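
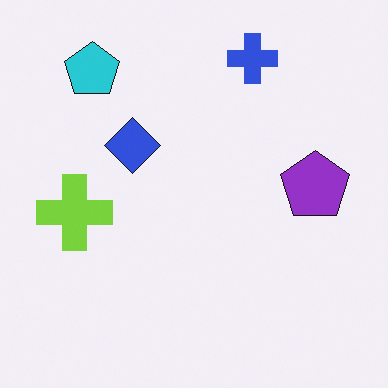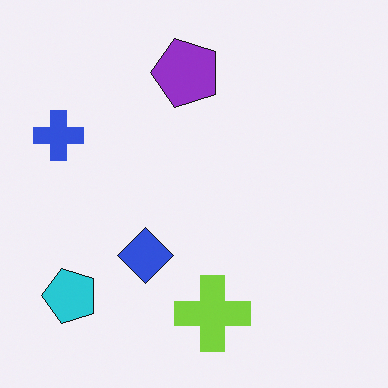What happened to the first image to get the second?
The transformation is: rotated 90° counter-clockwise.

The cyan pentagon sits in the top-left of the first image and the bottom-left of the second — consistent with a whole-image 90° counter-clockwise rotation.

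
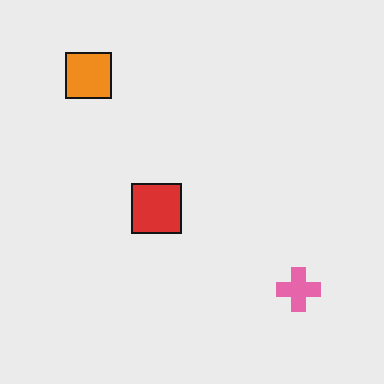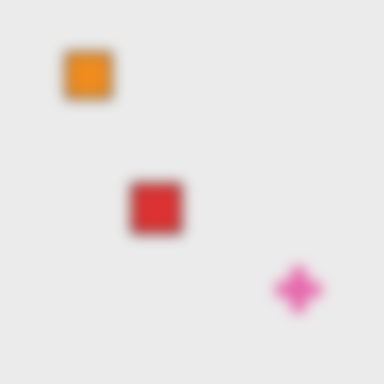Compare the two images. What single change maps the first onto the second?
The image was strongly gaussian-blurred.

Shape edges and outlines are uniformly softened across the whole image.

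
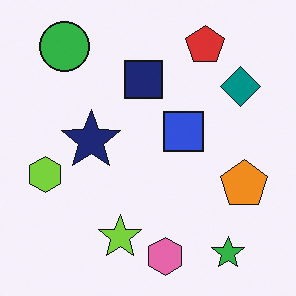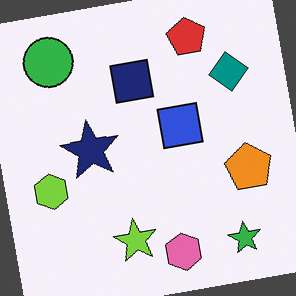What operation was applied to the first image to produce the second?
It was rotated counter-clockwise by a slight angle.

Every shape is tilted by the same angle and the image corners show triangular fill wedges — a whole-image rotation by a non-right angle.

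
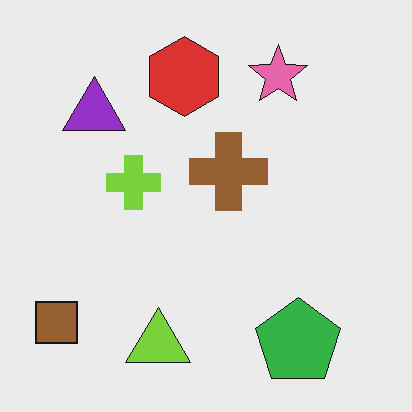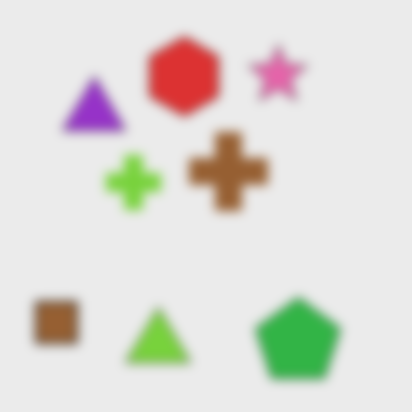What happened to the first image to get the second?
It was strongly gaussian-blurred.

Shape edges and outlines are uniformly softened across the whole image.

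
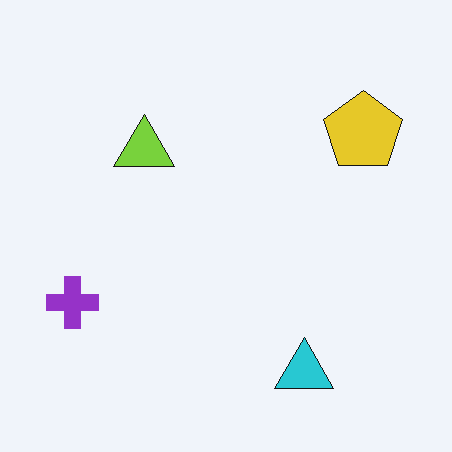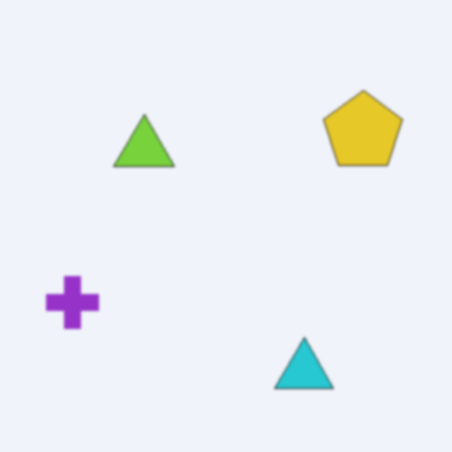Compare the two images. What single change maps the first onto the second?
This is the original image slightly softened.

Shape edges and outlines are uniformly softened across the whole image.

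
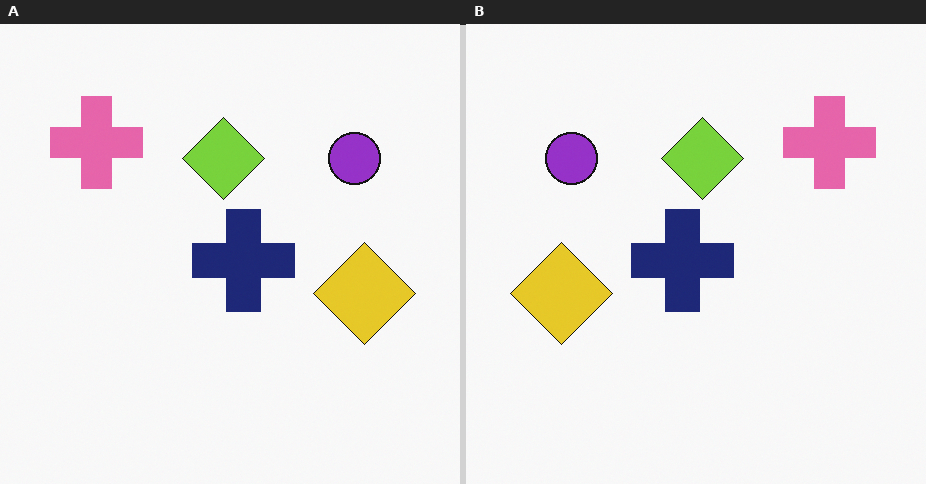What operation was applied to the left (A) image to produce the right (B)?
Flipped horizontally (left ↔ right).

The yellow diamond is in the right of the left (A) image and the left of the right (B) — shapes on opposite sides of the vertical midline have swapped in a mirror flip.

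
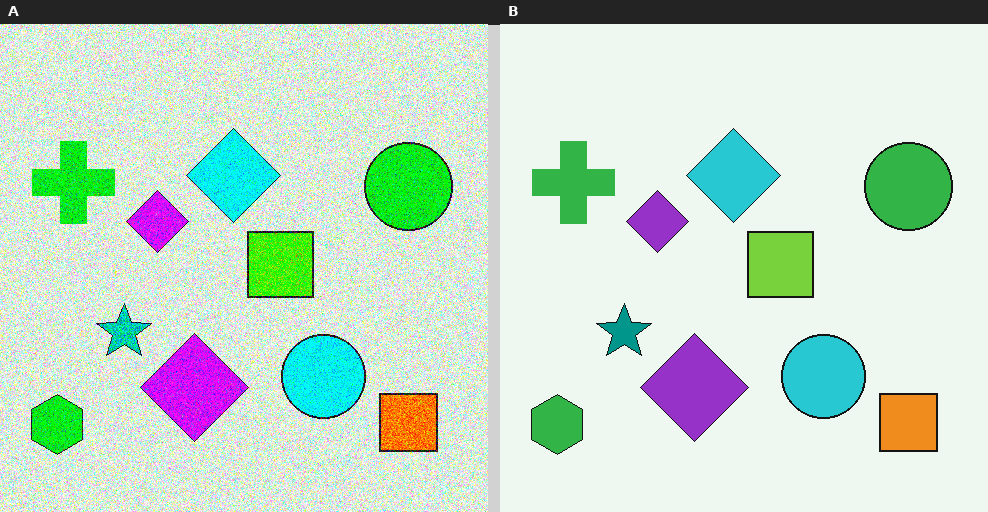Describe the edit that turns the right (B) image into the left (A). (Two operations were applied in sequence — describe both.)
This is the original image degraded with heavy additive noise, then heavily oversaturated.

Random speckle covers the whole image, including the flat background. All colors are more vivid — a global saturation change.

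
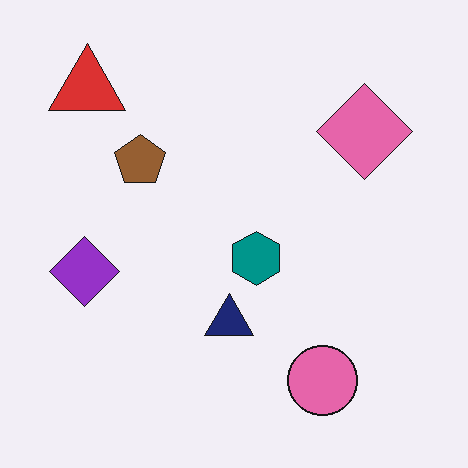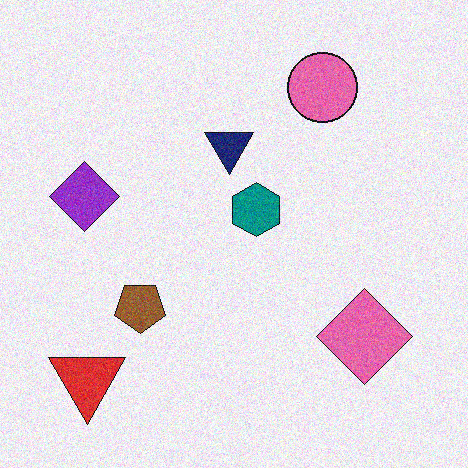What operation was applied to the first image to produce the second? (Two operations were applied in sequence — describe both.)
The image was flipped vertically (top ↔ bottom), then degraded with moderate additive noise.

The pink circle is in the bottom-right of the first image and the top-right of the second — shapes on opposite sides of the horizontal midline have swapped in a mirror flip. Random speckle covers the whole image, including the flat background.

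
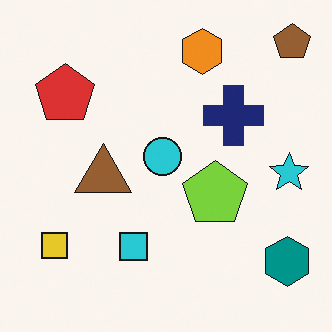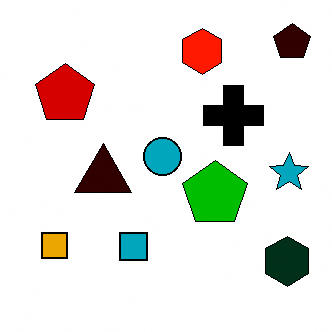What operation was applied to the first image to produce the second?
It was given much higher contrast.

Tones are pushed away from mid-grey across the whole image — a global contrast change.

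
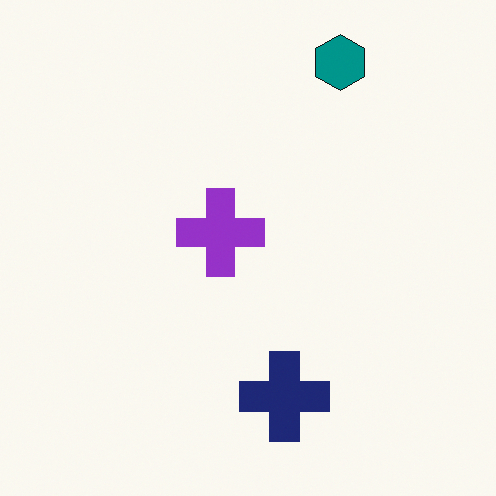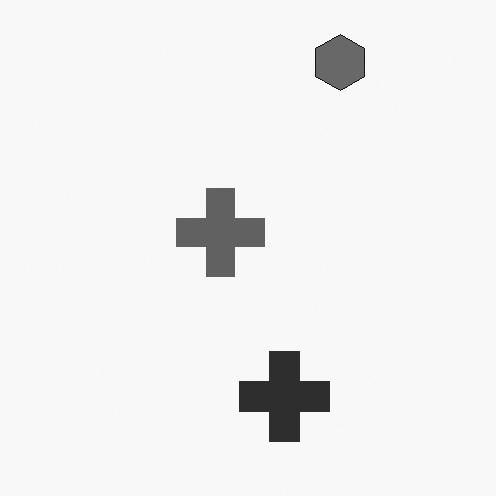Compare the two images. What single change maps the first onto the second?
The transformation is: converted to grayscale.

All color is removed — every shape is now a shade of grey.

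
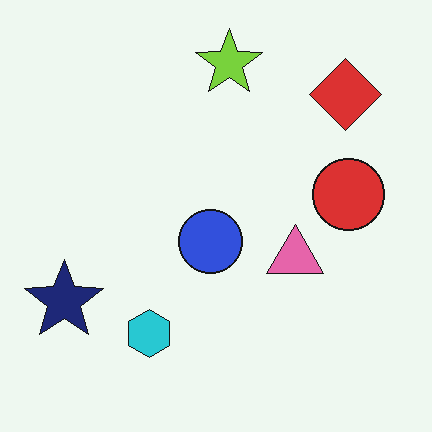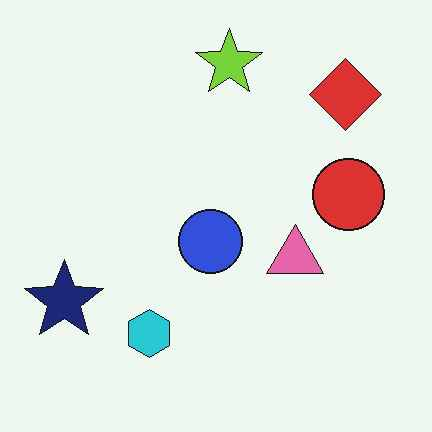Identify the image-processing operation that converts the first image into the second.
The second image is the first JPEG-compressed with visible artifacts.

Blocky 8×8 compression artifacts appear around shape edges and the flat background shows ringing — characteristic JPEG degradation.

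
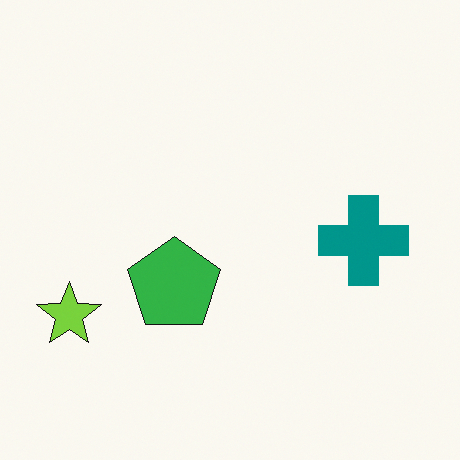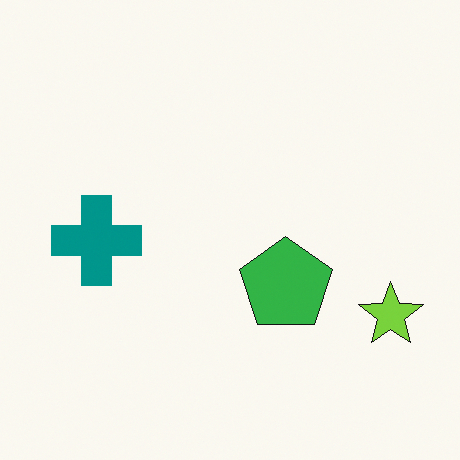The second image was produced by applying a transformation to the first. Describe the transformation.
The image was flipped horizontally (left ↔ right).

The lime star is in the bottom-left of the first image and the bottom-right of the second — shapes on opposite sides of the vertical midline have swapped in a mirror flip.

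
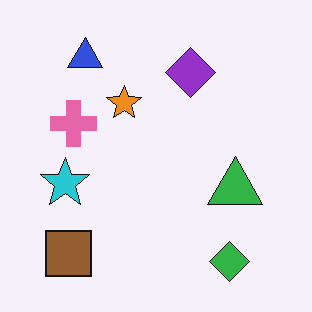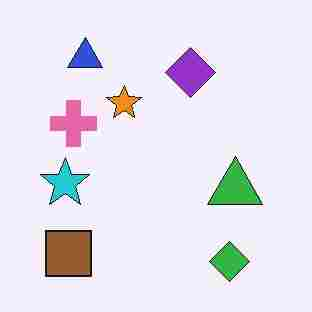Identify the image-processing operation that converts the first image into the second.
The transformation is: heavily JPEG-compressed with obvious blocking artifacts.

Blocky 8×8 compression artifacts appear around shape edges and the flat background shows ringing — characteristic JPEG degradation.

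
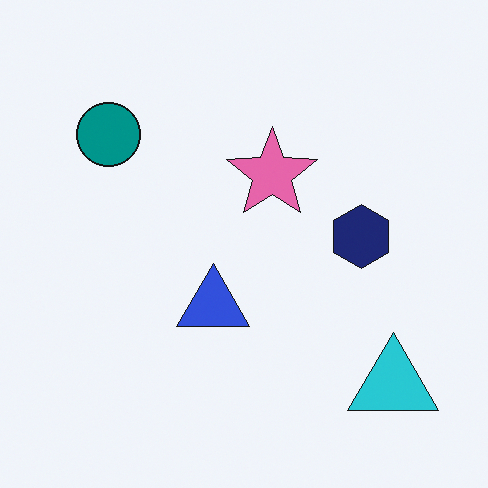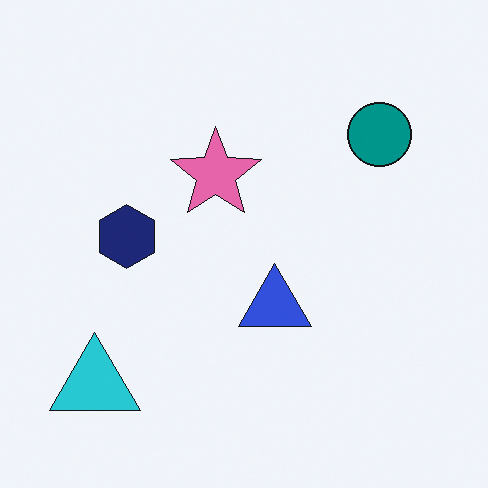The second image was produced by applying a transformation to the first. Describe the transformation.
The second image is the first flipped horizontally (left ↔ right).

The cyan triangle is in the bottom-right of the first image and the bottom-left of the second — shapes on opposite sides of the vertical midline have swapped in a mirror flip.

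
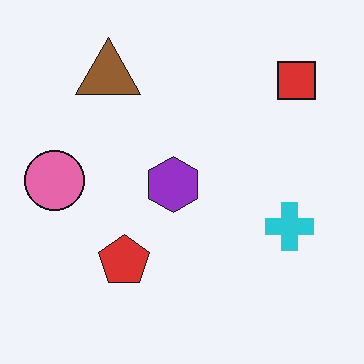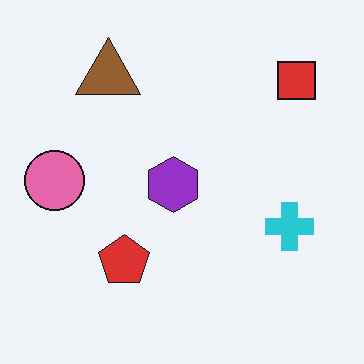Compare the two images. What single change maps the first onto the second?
The image was JPEG-compressed with visible artifacts.

Blocky 8×8 compression artifacts appear around shape edges and the flat background shows ringing — characteristic JPEG degradation.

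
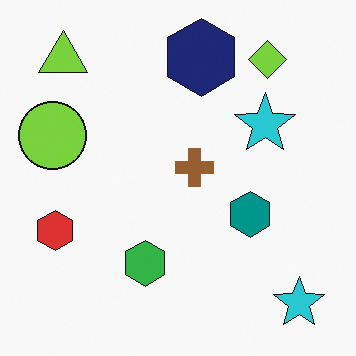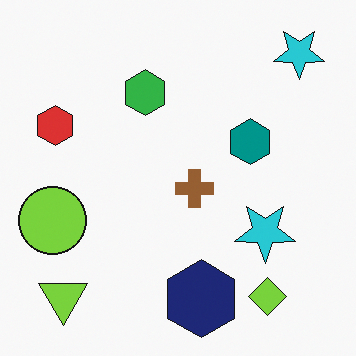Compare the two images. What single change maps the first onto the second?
It was flipped vertically (top ↔ bottom).

The navy hexagon is in the top of the first image and the bottom of the second — shapes on opposite sides of the horizontal midline have swapped in a mirror flip.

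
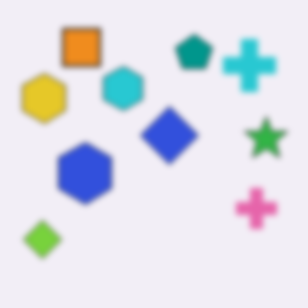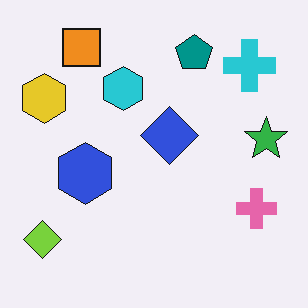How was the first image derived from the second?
This is the original image moderately blurred.

Shape edges and outlines are uniformly softened across the whole image.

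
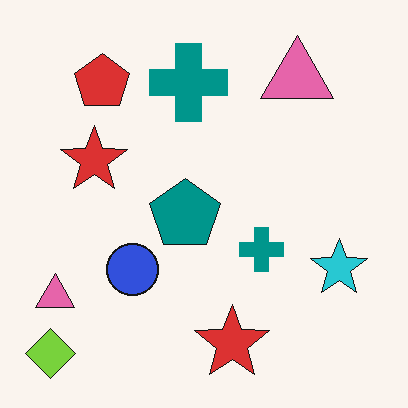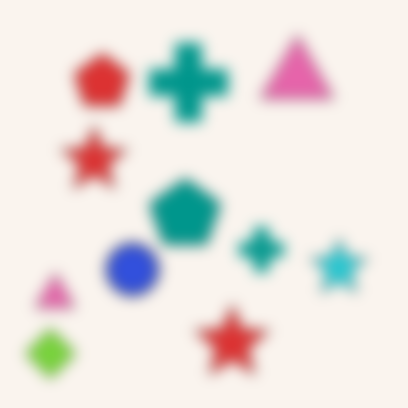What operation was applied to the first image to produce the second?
The second image is the first heavily blurred.

Shape edges and outlines are uniformly softened across the whole image.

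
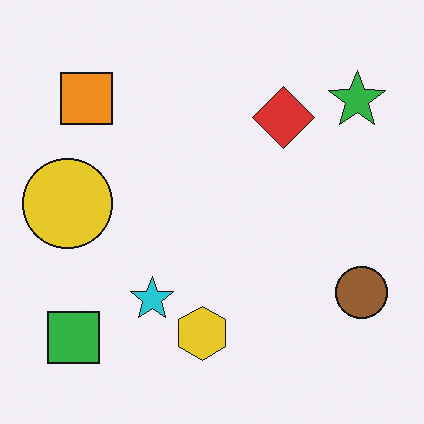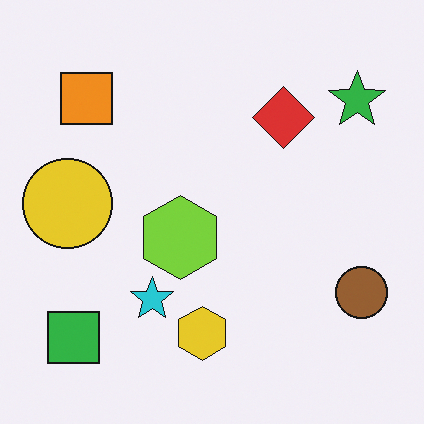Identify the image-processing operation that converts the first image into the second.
The image was overlaid with an additional lime hexagon.

A lime hexagon appears in the second image that is absent from the first.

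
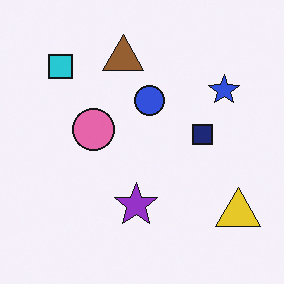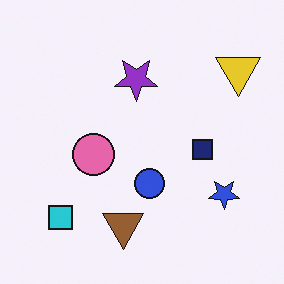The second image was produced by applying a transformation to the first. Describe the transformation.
This is the original image flipped vertically (top ↔ bottom).

The brown triangle is in the top of the first image and the bottom of the second — shapes on opposite sides of the horizontal midline have swapped in a mirror flip.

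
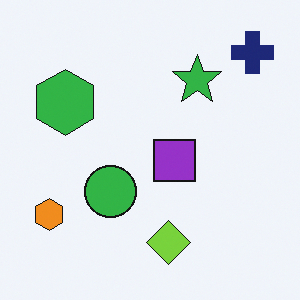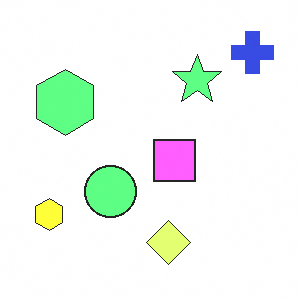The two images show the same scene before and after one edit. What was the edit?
The image was brightened a lot.

Every pixel — background and shapes alike — is uniformly brightened.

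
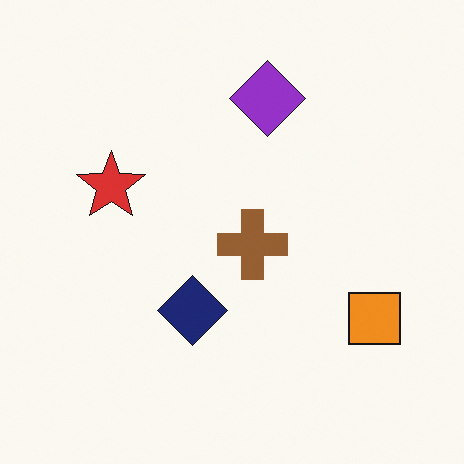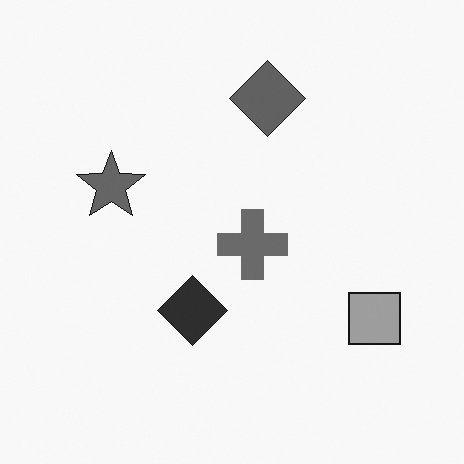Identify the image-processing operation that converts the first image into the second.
It was converted to grayscale.

All color is removed — every shape is now a shade of grey.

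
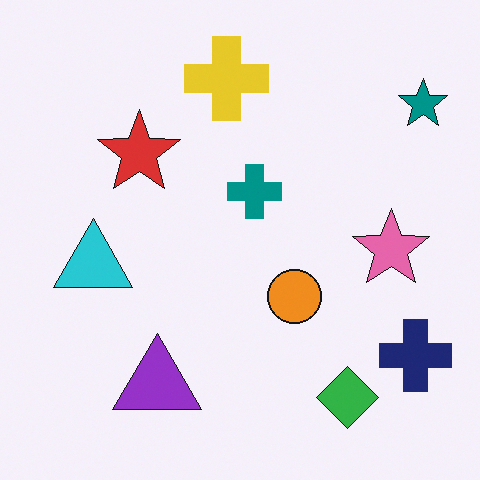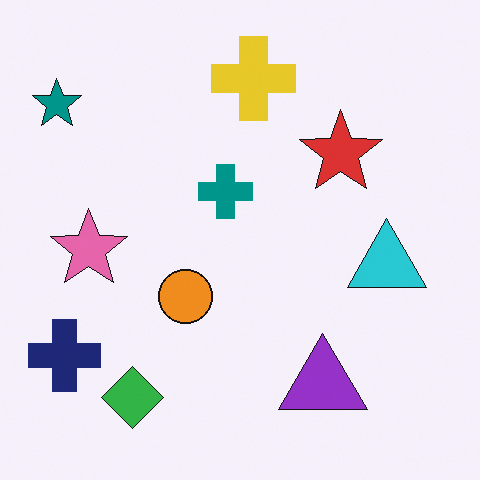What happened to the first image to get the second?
The transformation is: flipped horizontally (left ↔ right).

The teal star is in the top-right of the first image and the top-left of the second — shapes on opposite sides of the vertical midline have swapped in a mirror flip.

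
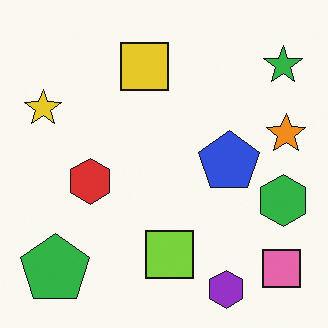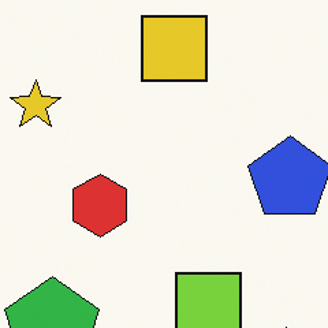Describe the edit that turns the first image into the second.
Cropped to a modestly smaller region and rescaled.

The visible shapes are larger and the field of view is narrower; shapes near the original edges may be partly or wholly outside the frame — a crop-and-rescale.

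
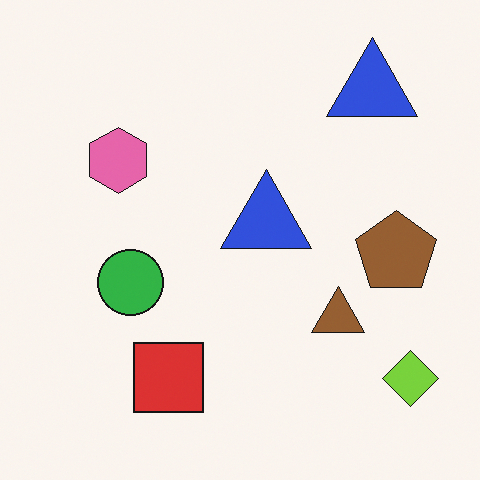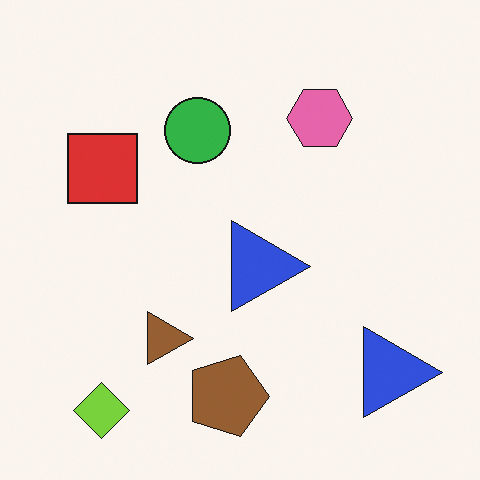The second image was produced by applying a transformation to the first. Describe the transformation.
It was rotated 90° clockwise.

The lime diamond sits in the bottom-right of the first image and the bottom-left of the second — consistent with a whole-image 90° clockwise rotation.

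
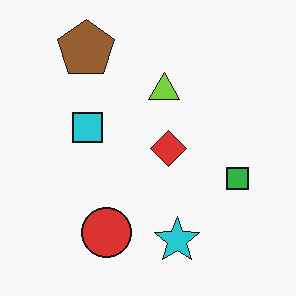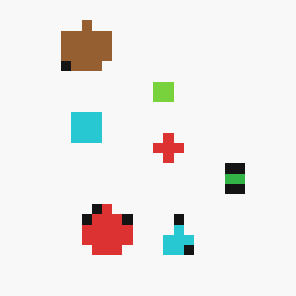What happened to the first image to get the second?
This is the original image coarsely pixelated.

Shapes are reduced to large square blocks; fine edges and outlines are lost — a downscale-then-upscale (mosaic) effect.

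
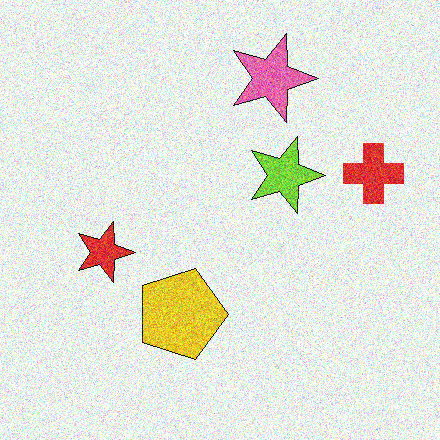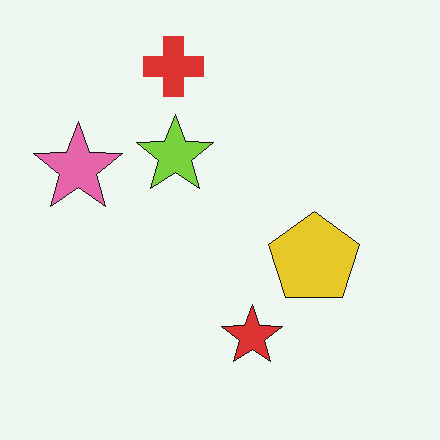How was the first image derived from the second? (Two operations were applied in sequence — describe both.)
Rotated 90° clockwise, then degraded with a thick layer of grain.

The red cross sits in the top of the second image and the right of the first — consistent with a whole-image 90° clockwise rotation. Random speckle covers the whole image, including the flat background.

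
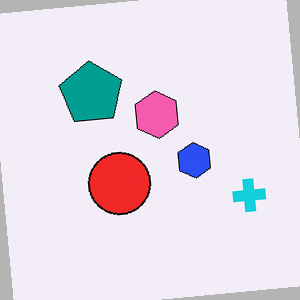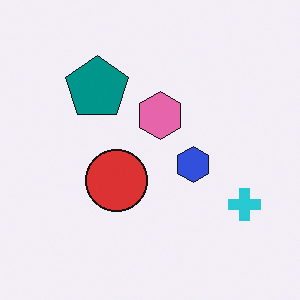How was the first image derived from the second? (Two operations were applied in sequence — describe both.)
Rotated counter-clockwise by a slight angle, then slightly oversaturated.

Every shape is tilted by the same angle and the image corners show triangular fill wedges — a whole-image rotation by a non-right angle. All colors are more vivid — a global saturation change.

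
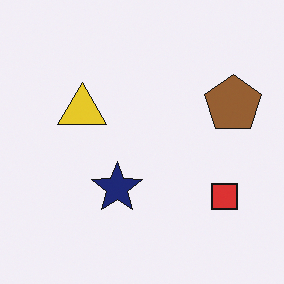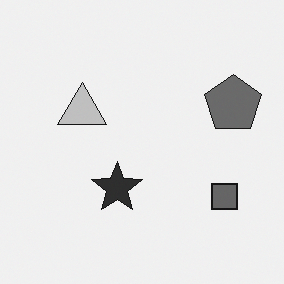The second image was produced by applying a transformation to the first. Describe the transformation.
The image was converted to grayscale.

All color is removed — every shape is now a shade of grey.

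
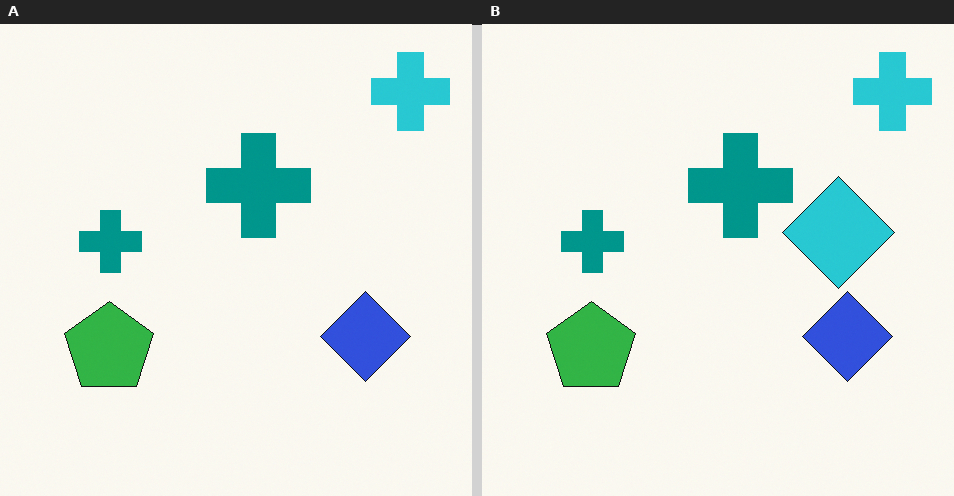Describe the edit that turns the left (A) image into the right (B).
The image was overlaid with an additional cyan diamond.

A cyan diamond appears in the right (B) image that is absent from the left (A).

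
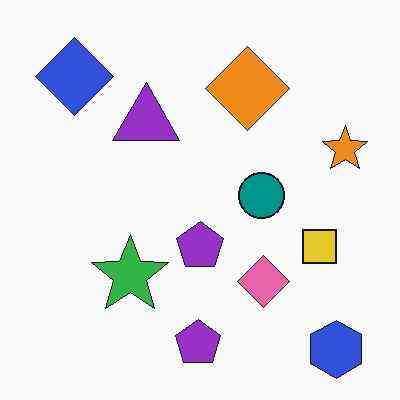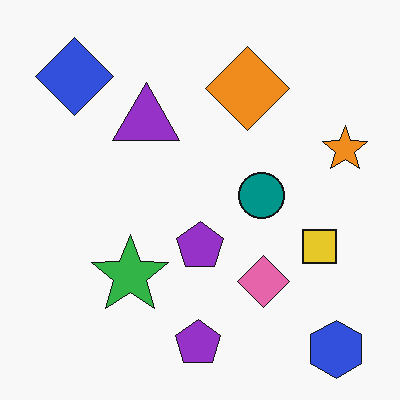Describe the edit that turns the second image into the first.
The first image is the second given moderate JPEG compression.

Blocky 8×8 compression artifacts appear around shape edges and the flat background shows ringing — characteristic JPEG degradation.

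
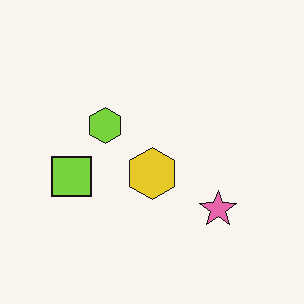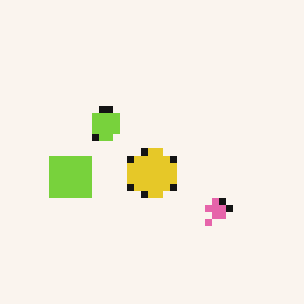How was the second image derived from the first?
This is the original image moderately pixelated.

Shapes are reduced to large square blocks; fine edges and outlines are lost — a downscale-then-upscale (mosaic) effect.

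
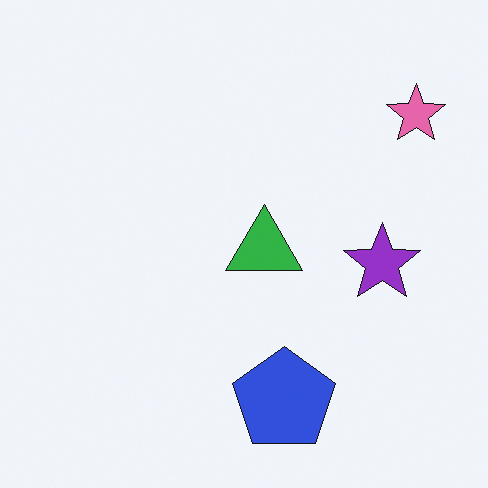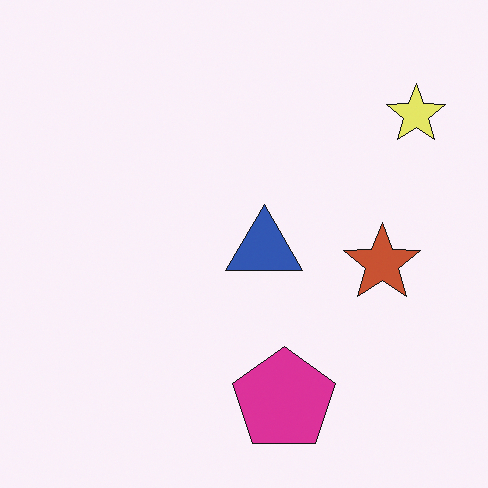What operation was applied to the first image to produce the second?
It was hue-shifted through roughly a third of the color wheel.

Every shape's color has rotated by the same amount around the hue wheel — a uniform hue shift.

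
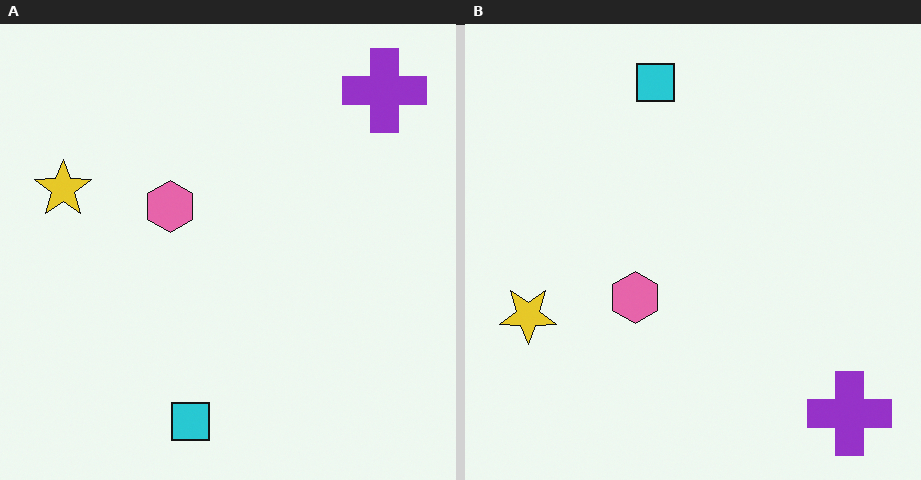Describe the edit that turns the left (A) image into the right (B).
This is the original image flipped vertically (top ↔ bottom).

The cyan square is in the bottom of the left (A) image and the top of the right (B) — shapes on opposite sides of the horizontal midline have swapped in a mirror flip.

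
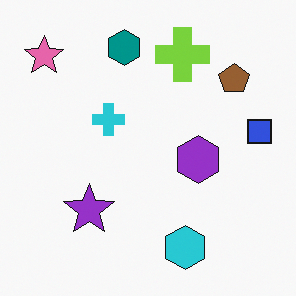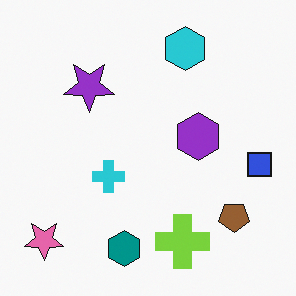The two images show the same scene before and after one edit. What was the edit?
It was flipped vertically (top ↔ bottom).

The teal hexagon is in the top of the first image and the bottom of the second — shapes on opposite sides of the horizontal midline have swapped in a mirror flip.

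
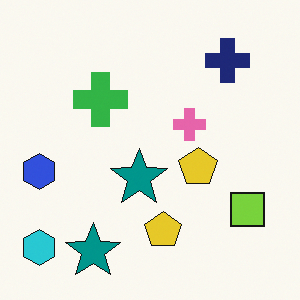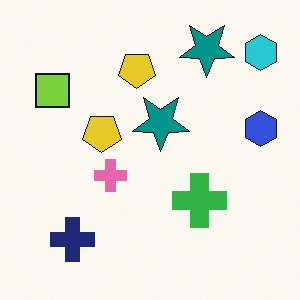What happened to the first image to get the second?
Rotated 180°.

The cyan hexagon sits in the bottom-left of the first image and the top-right of the second — consistent with a whole-image 180° rotation.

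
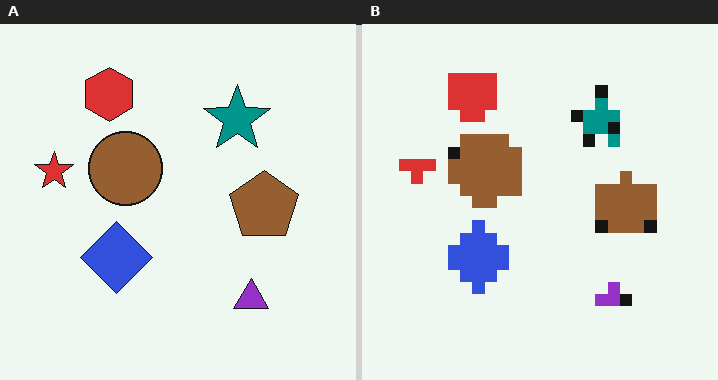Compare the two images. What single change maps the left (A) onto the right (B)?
The right (B) image is the left (A) heavily pixelated into large blocks.

Shapes are reduced to large square blocks; fine edges and outlines are lost — a downscale-then-upscale (mosaic) effect.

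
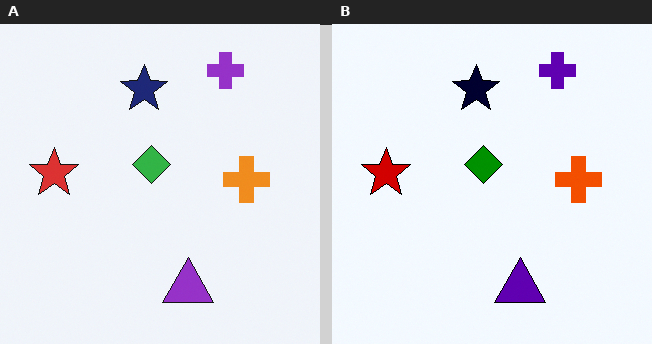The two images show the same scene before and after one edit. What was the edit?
It was boosted in contrast.

Tones are pushed away from mid-grey across the whole image — a global contrast change.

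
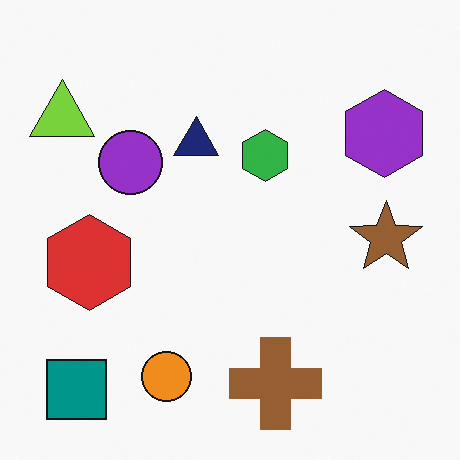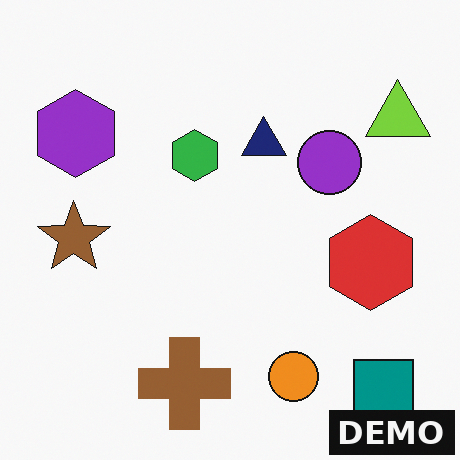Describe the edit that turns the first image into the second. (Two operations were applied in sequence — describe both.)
The image was flipped horizontally (left ↔ right), then watermarked with the text "DEMO" in the lower-right corner.

The lime triangle is in the top-left of the first image and the top-right of the second — shapes on opposite sides of the vertical midline have swapped in a mirror flip. A dark label reading "DEMO" appears in the lower-right corner.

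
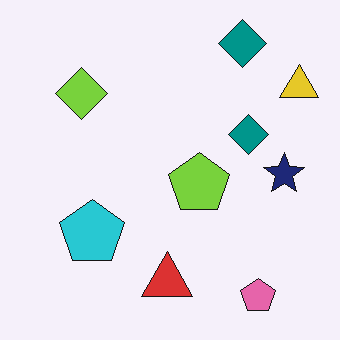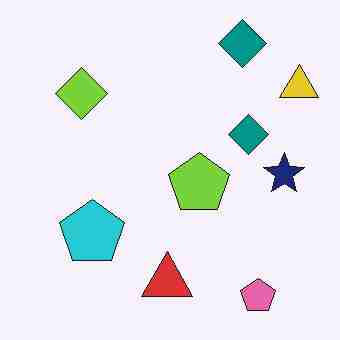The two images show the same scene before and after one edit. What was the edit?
The transformation is: degraded with heavy JPEG compression.

Blocky 8×8 compression artifacts appear around shape edges and the flat background shows ringing — characteristic JPEG degradation.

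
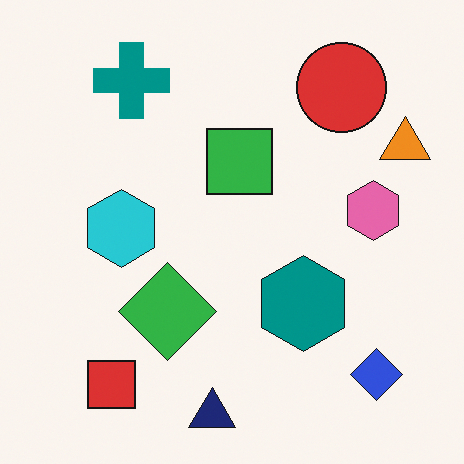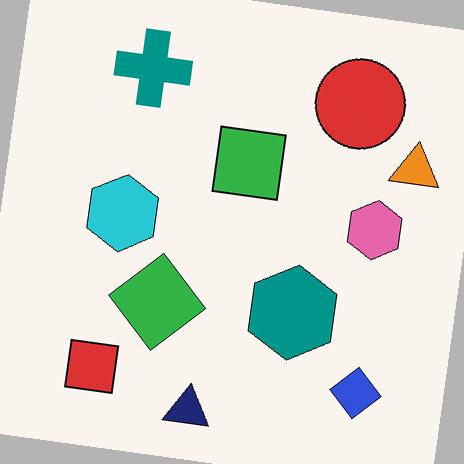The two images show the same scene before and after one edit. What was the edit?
The transformation is: rotated clockwise by a slight angle.

Every shape is tilted by the same angle and the image corners show triangular fill wedges — a whole-image rotation by a non-right angle.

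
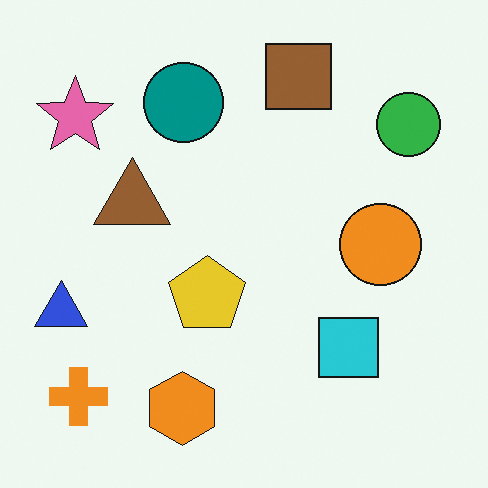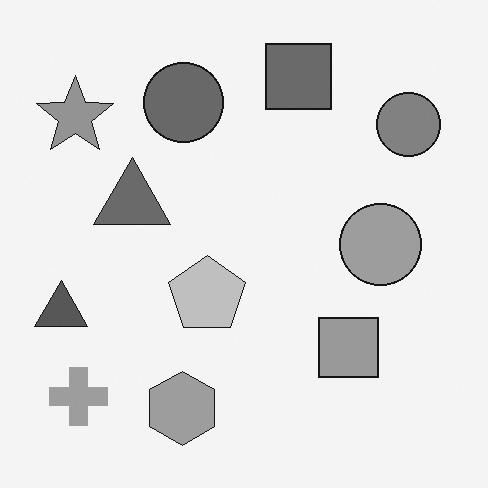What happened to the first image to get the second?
The image was converted to grayscale.

All color is removed — every shape is now a shade of grey.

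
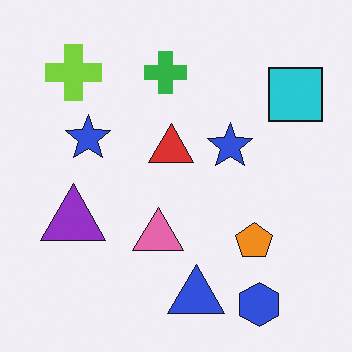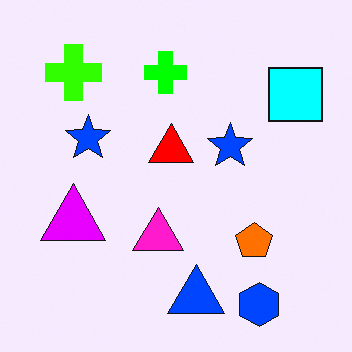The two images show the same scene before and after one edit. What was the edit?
The second image is the first heavily oversaturated.

All colors are more vivid — a global saturation change.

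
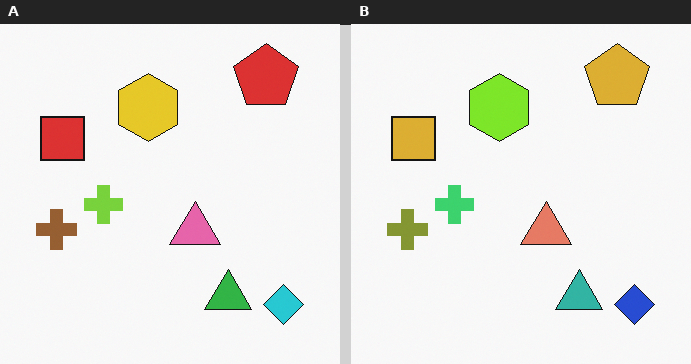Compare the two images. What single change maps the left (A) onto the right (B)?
It was hue-shifted slightly.

Every shape's color has rotated by the same amount around the hue wheel — a uniform hue shift.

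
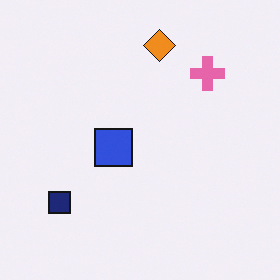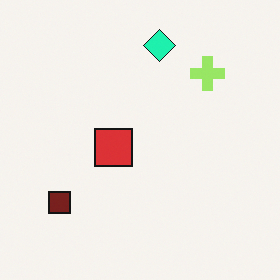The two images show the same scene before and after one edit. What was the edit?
Hue-shifted through roughly a third of the color wheel.

Every shape's color has rotated by the same amount around the hue wheel — a uniform hue shift.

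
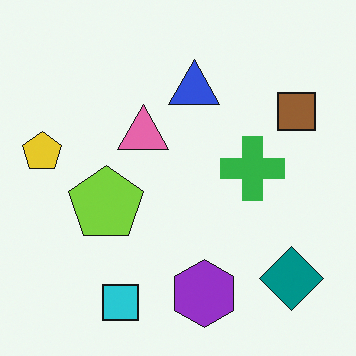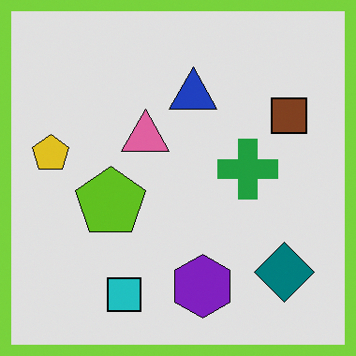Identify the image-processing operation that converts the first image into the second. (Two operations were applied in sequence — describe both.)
The image was posterized to a reduced palette, then framed with a lime border.

Each flat color has snapped to a coarser quantized level — most visibly, the near-white background has dropped to a flat grey. A solid lime frame runs around the edge of the second image, with the content slightly shrunk inside it.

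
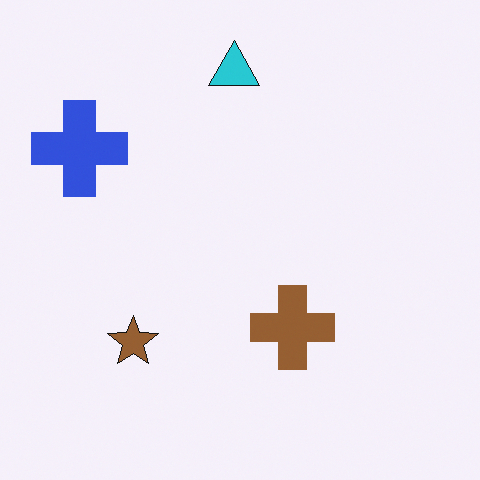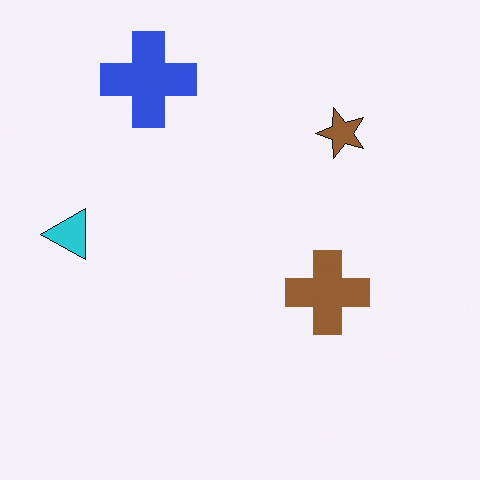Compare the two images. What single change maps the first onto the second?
The transformation is: transposed (reflected across the top-left ↔ bottom-right diagonal).

Shapes have swapped their row and column positions — what was in the top-right is now in the bottom-left — a diagonal reflection.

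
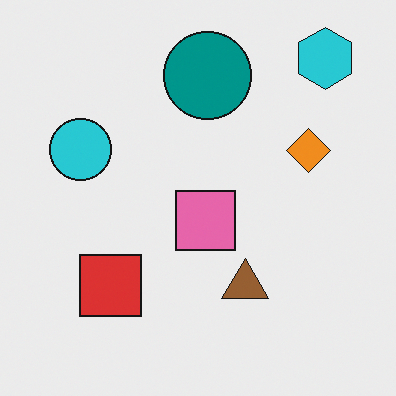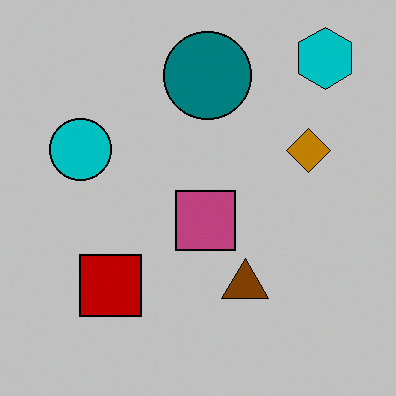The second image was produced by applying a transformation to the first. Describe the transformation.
The second image is the first aggressively posterized.

Each flat color has snapped to a coarser quantized level — most visibly, the near-white background has dropped to a flat grey.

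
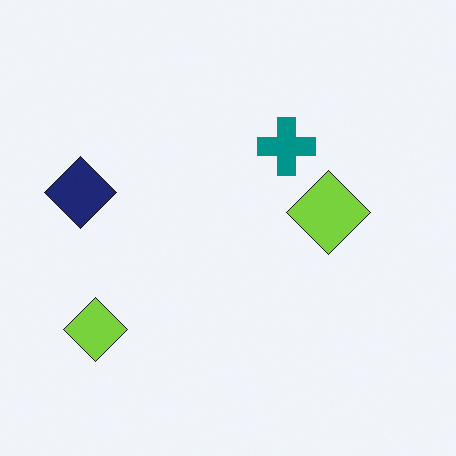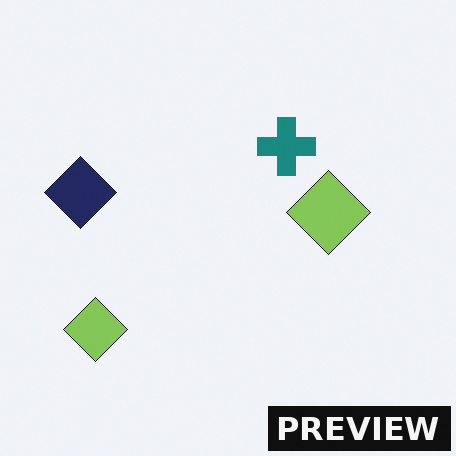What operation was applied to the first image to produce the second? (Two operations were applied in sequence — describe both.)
This is the original image slightly desaturated, then watermarked with the text "PREVIEW" in the lower-right corner.

All colors are more muted and greyish — a global saturation change. A dark label reading "PREVIEW" appears in the lower-right corner.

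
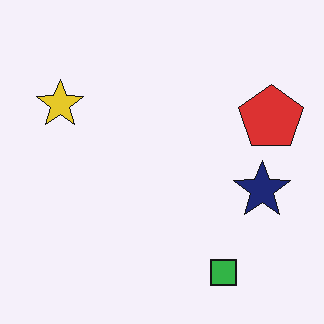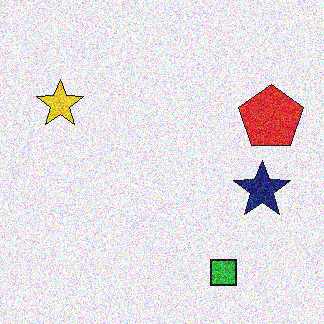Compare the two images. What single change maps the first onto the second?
The transformation is: degraded with a thick layer of grain.

Random speckle covers the whole image, including the flat background.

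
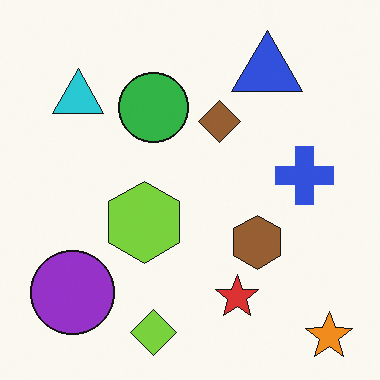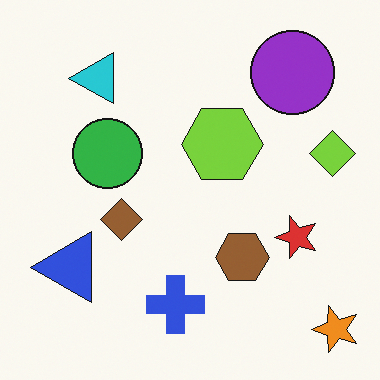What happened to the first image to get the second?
The transformation is: transposed (reflected across the top-left ↔ bottom-right diagonal).

Shapes have swapped their row and column positions — what was in the top-right is now in the bottom-left — a diagonal reflection.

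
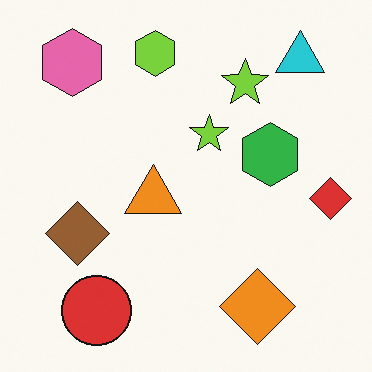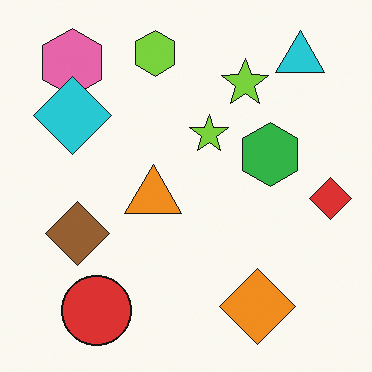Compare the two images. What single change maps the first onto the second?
Overlaid with an additional cyan diamond.

A cyan diamond appears in the second image that is absent from the first.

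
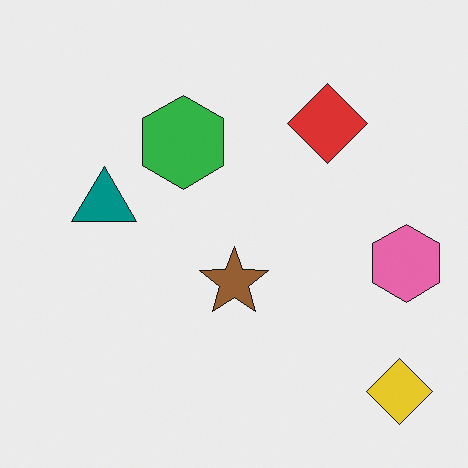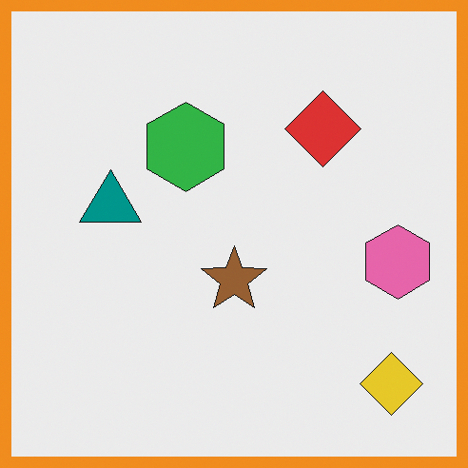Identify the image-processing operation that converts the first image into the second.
This is the original image framed with a orange border.

A solid orange frame runs around the edge of the second image, with the content slightly shrunk inside it.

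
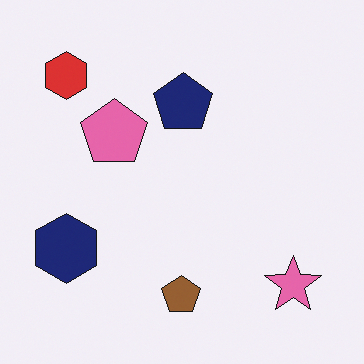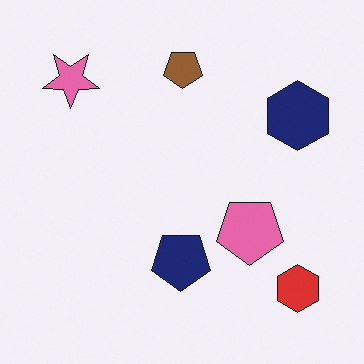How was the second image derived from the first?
It was rotated 180°.

The red hexagon sits in the top-left of the first image and the bottom-right of the second — consistent with a whole-image 180° rotation.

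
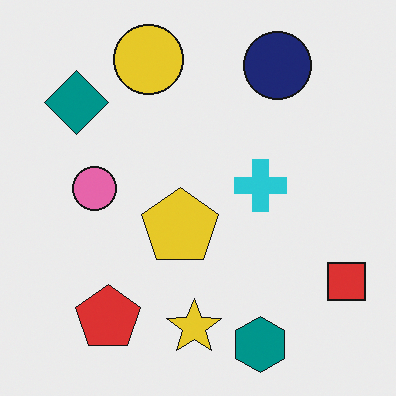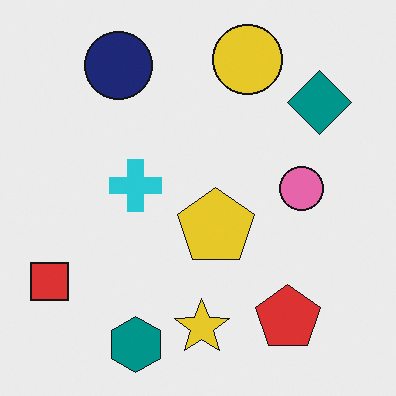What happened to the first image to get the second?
This is the original image flipped horizontally (left ↔ right).

The red square is in the bottom-right of the first image and the bottom-left of the second — shapes on opposite sides of the vertical midline have swapped in a mirror flip.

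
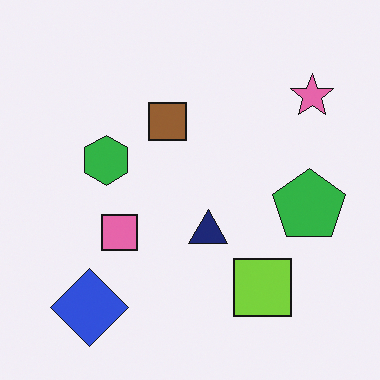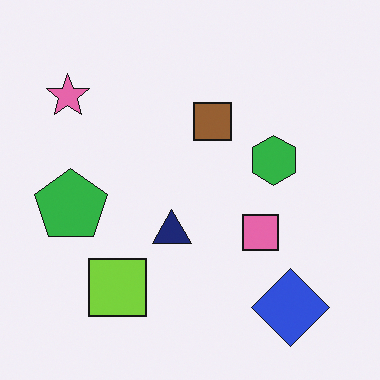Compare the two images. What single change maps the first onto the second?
This is the original image flipped horizontally (left ↔ right).

The pink star is in the top-right of the first image and the top-left of the second — shapes on opposite sides of the vertical midline have swapped in a mirror flip.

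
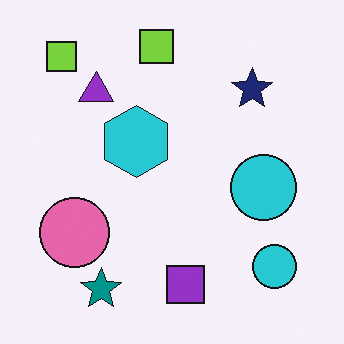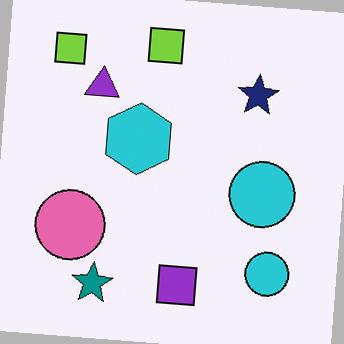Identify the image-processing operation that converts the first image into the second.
Rotated clockwise by a small amount.

Every shape is tilted by the same angle and the image corners show triangular fill wedges — a whole-image rotation by a non-right angle.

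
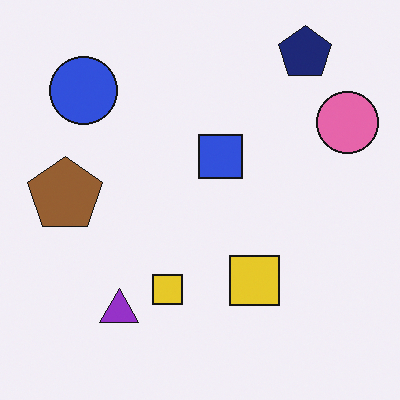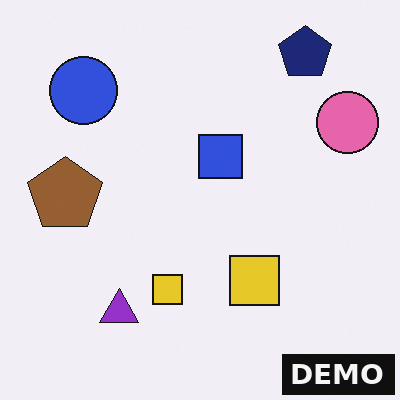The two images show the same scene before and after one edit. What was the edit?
The transformation is: watermarked with the text "DEMO" in the lower-right corner.

A dark label reading "DEMO" appears in the lower-right corner.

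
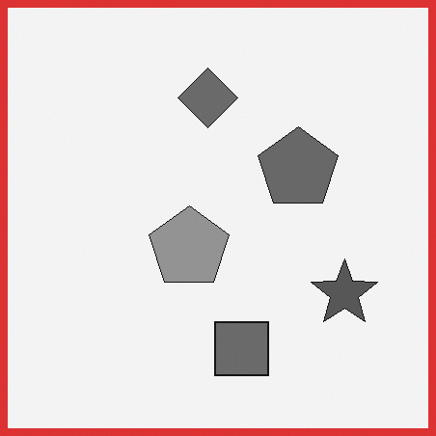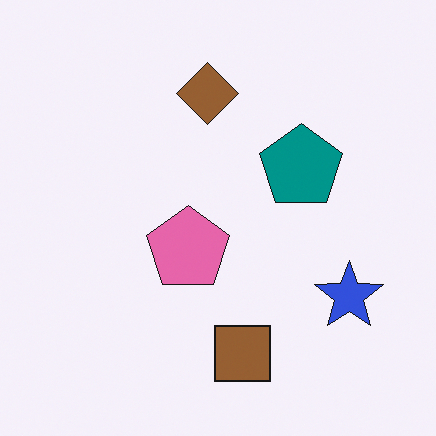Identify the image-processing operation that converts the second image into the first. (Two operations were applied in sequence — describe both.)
The image was converted to grayscale, then framed with a red border.

All color is removed — every shape is now a shade of grey. A solid red frame runs around the edge of the first image, with the content slightly shrunk inside it.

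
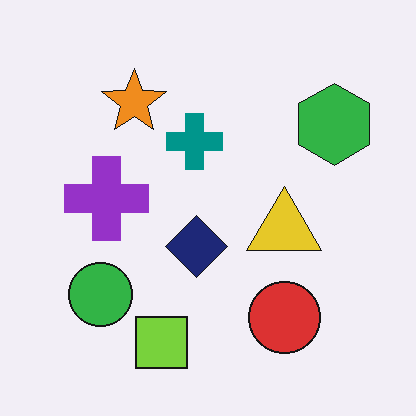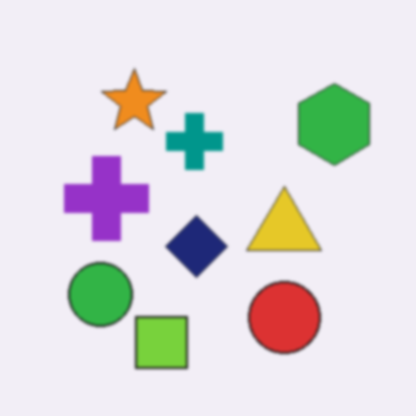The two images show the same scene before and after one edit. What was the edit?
The second image is the first lightly blurred.

Shape edges and outlines are uniformly softened across the whole image.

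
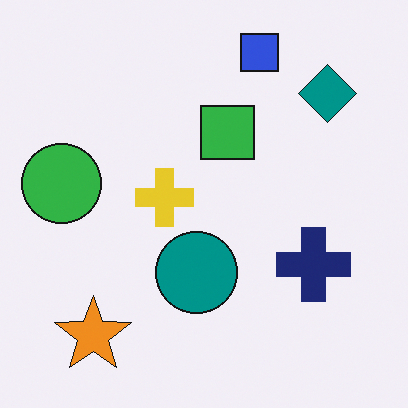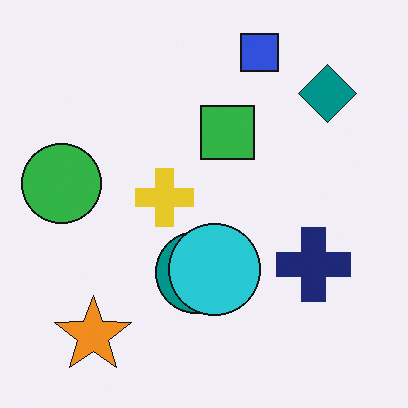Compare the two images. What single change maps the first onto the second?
The transformation is: overlaid with an additional cyan circle.

A cyan circle appears in the second image that is absent from the first.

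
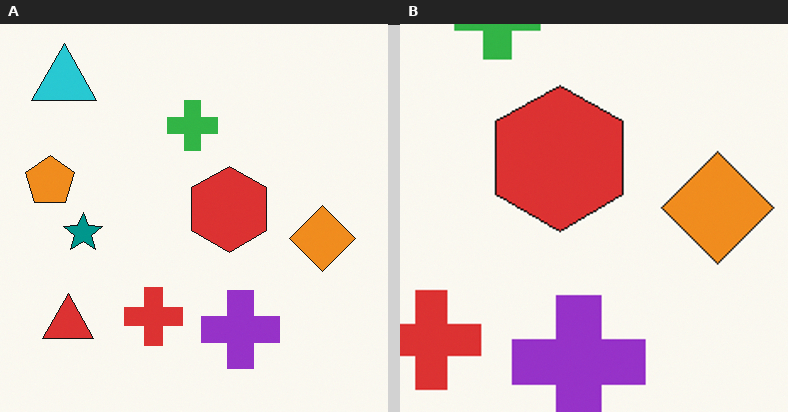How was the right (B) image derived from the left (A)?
The image was cropped to a noticeably smaller region and rescaled.

The visible shapes are larger and the field of view is narrower; shapes near the original edges may be partly or wholly outside the frame — a crop-and-rescale.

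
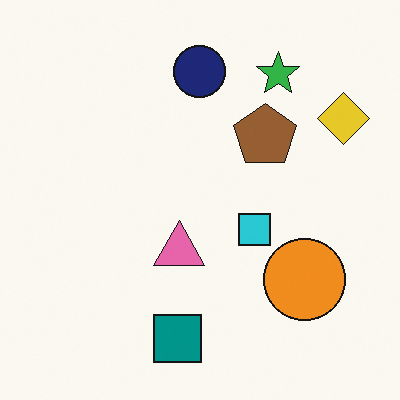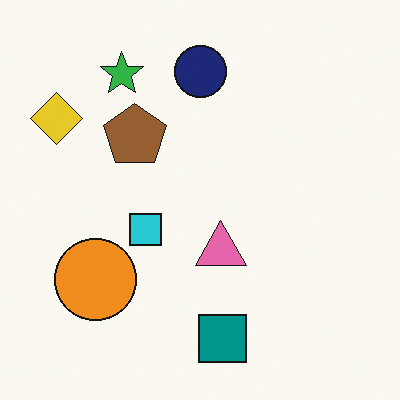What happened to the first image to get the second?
The transformation is: flipped horizontally (left ↔ right).

The yellow diamond is in the top-right of the first image and the top-left of the second — shapes on opposite sides of the vertical midline have swapped in a mirror flip.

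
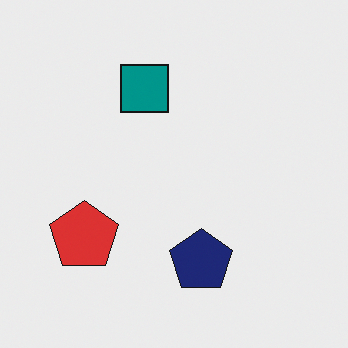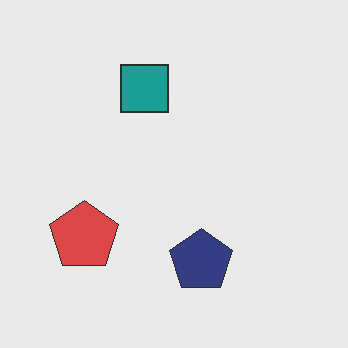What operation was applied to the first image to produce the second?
The second image is the first given slightly reduced contrast.

Tones are pushed toward mid-grey across the whole image — a global contrast change.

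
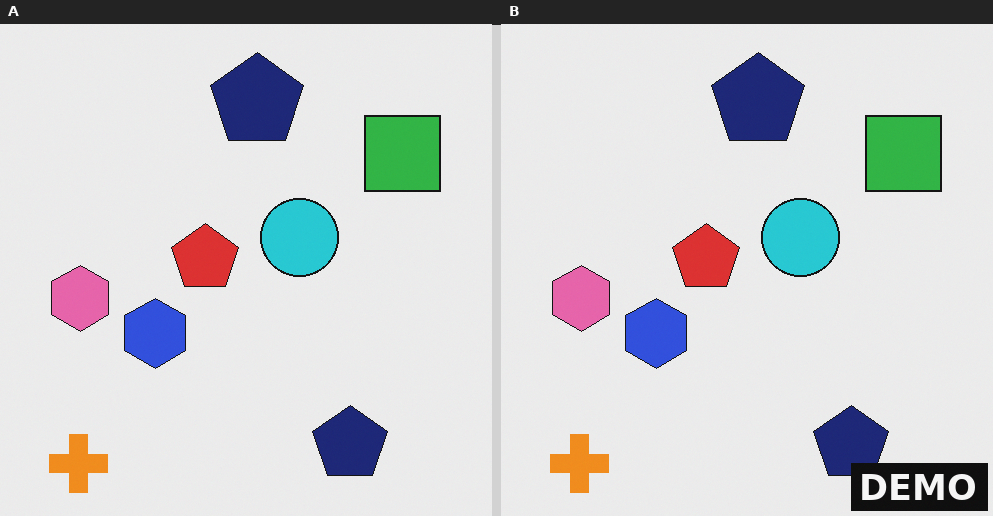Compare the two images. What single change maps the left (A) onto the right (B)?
The transformation is: watermarked with the text "DEMO" in the lower-right corner.

A dark label reading "DEMO" appears in the lower-right corner.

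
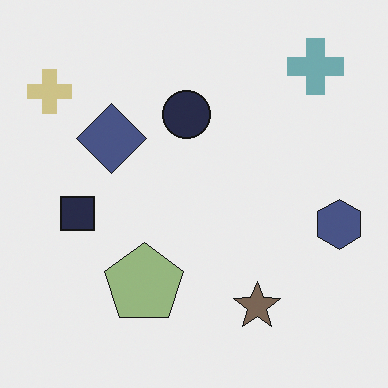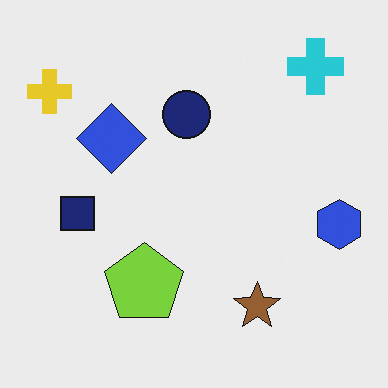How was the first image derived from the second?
The transformation is: made much more muted (saturation change).

All colors are more muted and greyish — a global saturation change.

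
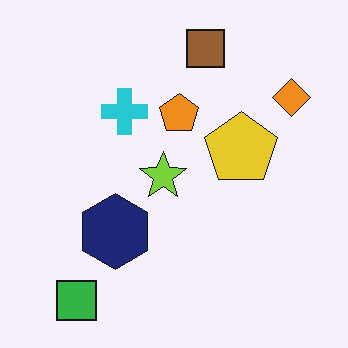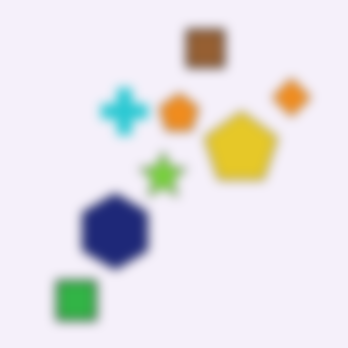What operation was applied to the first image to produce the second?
This is the original image heavily blurred.

Shape edges and outlines are uniformly softened across the whole image.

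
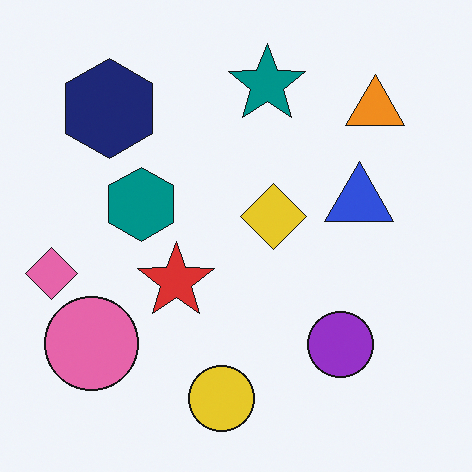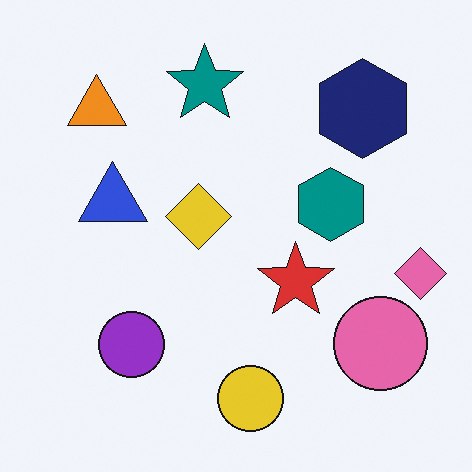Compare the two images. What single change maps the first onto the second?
The second image is the first flipped horizontally (left ↔ right).

The pink diamond is in the left of the first image and the right of the second — shapes on opposite sides of the vertical midline have swapped in a mirror flip.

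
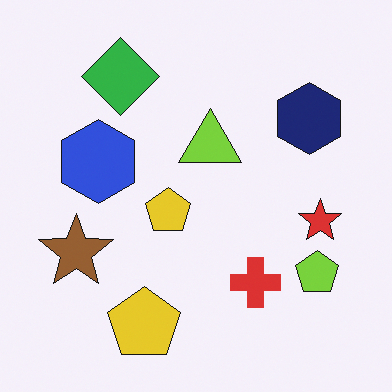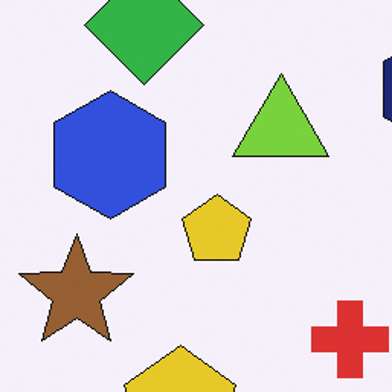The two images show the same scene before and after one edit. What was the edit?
This is the original image cropped slightly and scaled back up.

The visible shapes are larger and the field of view is narrower; shapes near the original edges may be partly or wholly outside the frame — a crop-and-rescale.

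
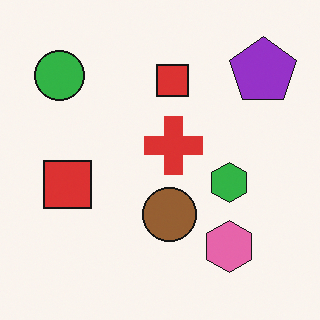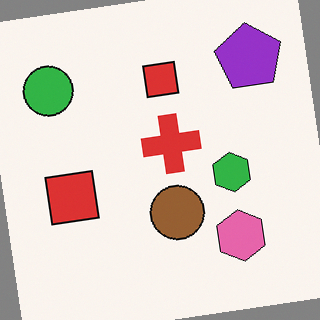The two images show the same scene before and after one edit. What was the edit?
The second image is the first rotated counter-clockwise by a small amount.

Every shape is tilted by the same angle and the image corners show triangular fill wedges — a whole-image rotation by a non-right angle.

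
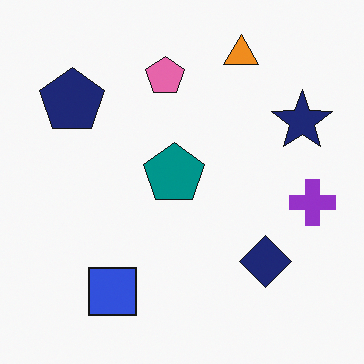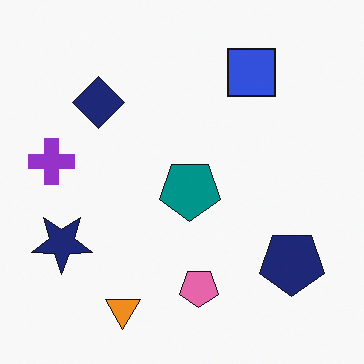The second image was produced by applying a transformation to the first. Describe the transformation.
Rotated 180°.

The orange triangle sits in the top of the first image and the bottom of the second — consistent with a whole-image 180° rotation.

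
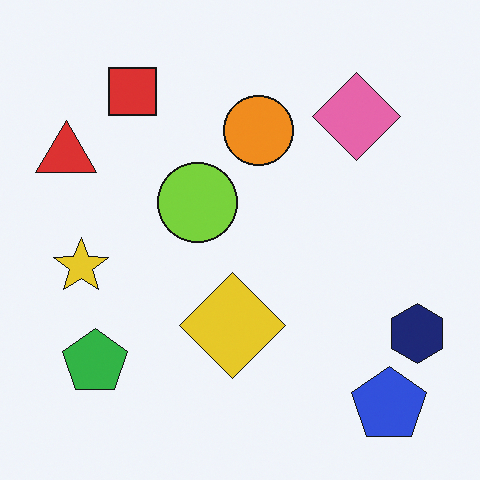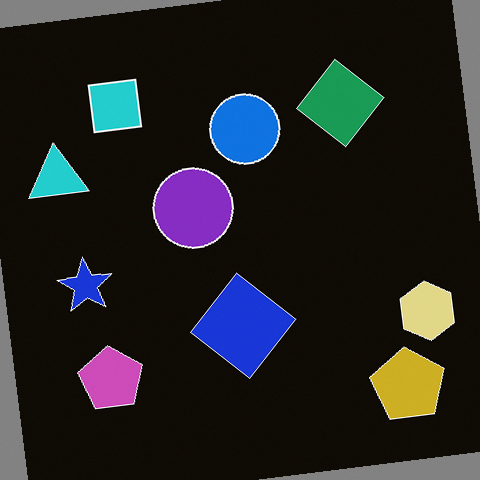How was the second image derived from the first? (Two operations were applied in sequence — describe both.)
The transformation is: color-inverted (negative), then rotated counter-clockwise by a slight angle.

The light background has become dark and every shape's color is its complement — a photographic negative. Every shape is tilted by the same angle and the image corners show triangular fill wedges — a whole-image rotation by a non-right angle.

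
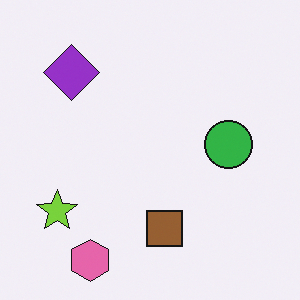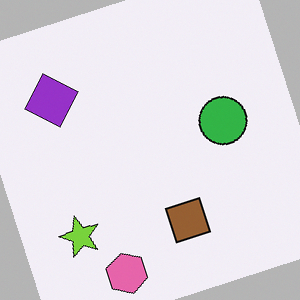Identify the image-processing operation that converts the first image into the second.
It was rotated counter-clockwise by a moderate amount.

Every shape is tilted by the same angle and the image corners show triangular fill wedges — a whole-image rotation by a non-right angle.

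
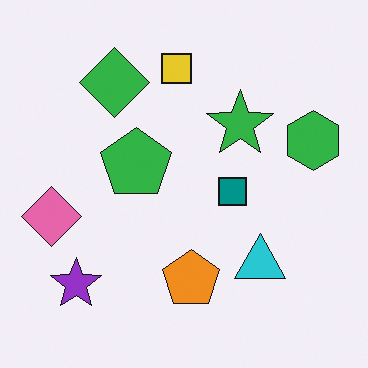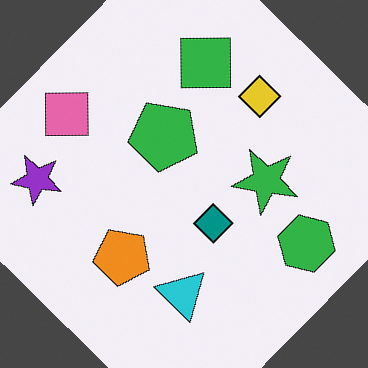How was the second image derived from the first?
The transformation is: rotated clockwise by a large amount — several tens of degrees.

Every shape is tilted by the same angle and the image corners show triangular fill wedges — a whole-image rotation by a non-right angle.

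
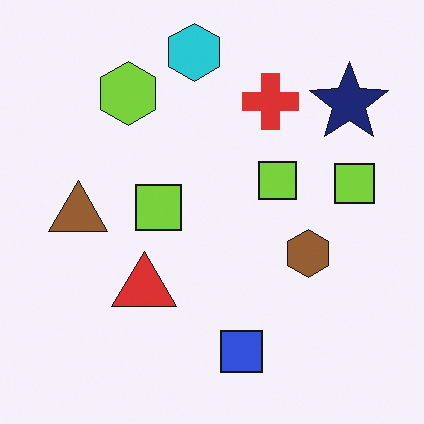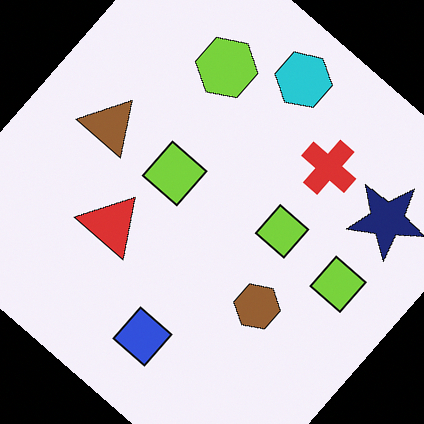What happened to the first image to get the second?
The image was rotated clockwise by a large amount — several tens of degrees.

Every shape is tilted by the same angle and the image corners show triangular fill wedges — a whole-image rotation by a non-right angle.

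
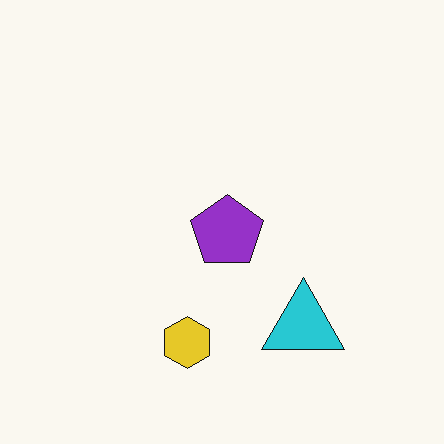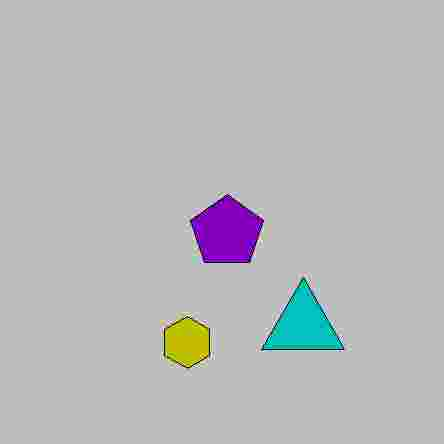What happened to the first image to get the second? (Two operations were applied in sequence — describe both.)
The transformation is: aggressively posterized, then degraded with heavy JPEG compression.

Each flat color has snapped to a coarser quantized level — most visibly, the near-white background has dropped to a flat grey. Blocky 8×8 compression artifacts appear around shape edges and the flat background shows ringing — characteristic JPEG degradation.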